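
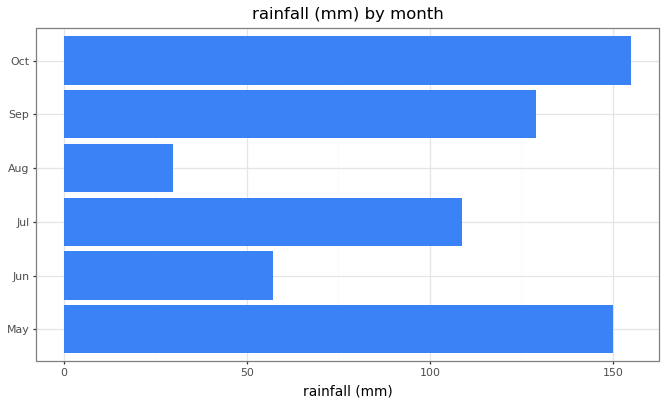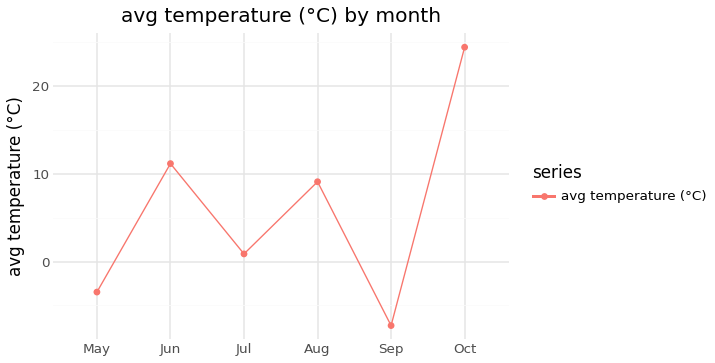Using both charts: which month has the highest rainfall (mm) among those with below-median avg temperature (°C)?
Chart 2 median avg temperature (°C) ≈ 5; below-median months: May, Jul, Sep. Among those, May has the highest rainfall (mm) (≈ 160).

May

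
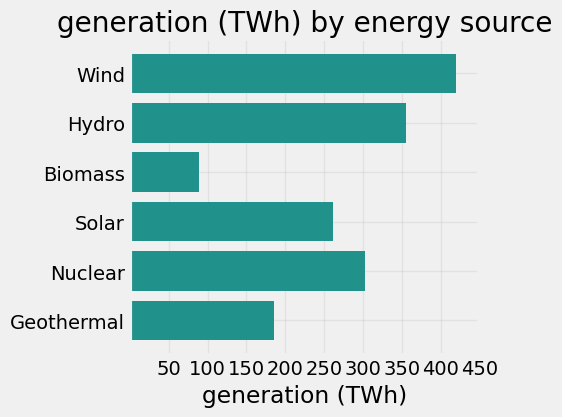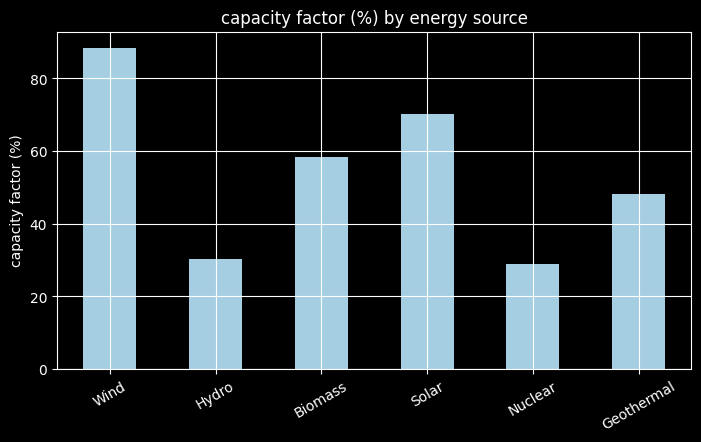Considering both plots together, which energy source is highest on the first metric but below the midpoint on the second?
Hydro

Chart 2 median capacity factor (%) ≈ 50; below-median energy sources: Hydro, Nuclear, Geothermal. Among those, Hydro has the highest generation (TWh) (≈ 350).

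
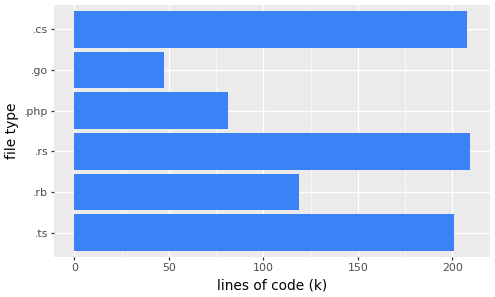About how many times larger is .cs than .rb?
≈ 1.67×

.cs ≈ 200, .rb ≈ 120; 200/120 ≈ 1.67.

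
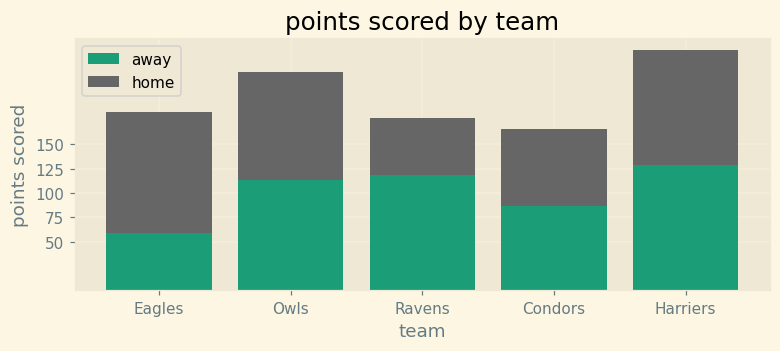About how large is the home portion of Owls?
≈ 100

home top ≈ 225, bottom ≈ 125; segment ≈ 100.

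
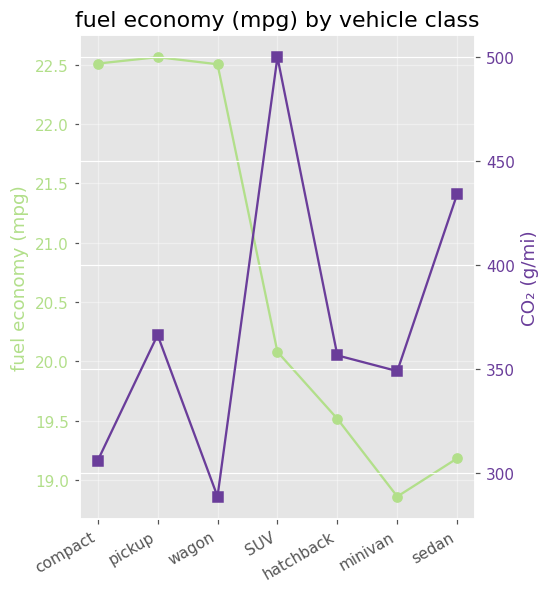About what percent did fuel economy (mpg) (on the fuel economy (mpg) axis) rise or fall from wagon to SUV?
wagon ≈ 22.5, SUV ≈ 20.0; (20.0 − 22.5) / 22.5 ≈ -11.1%.

≈ -11.1%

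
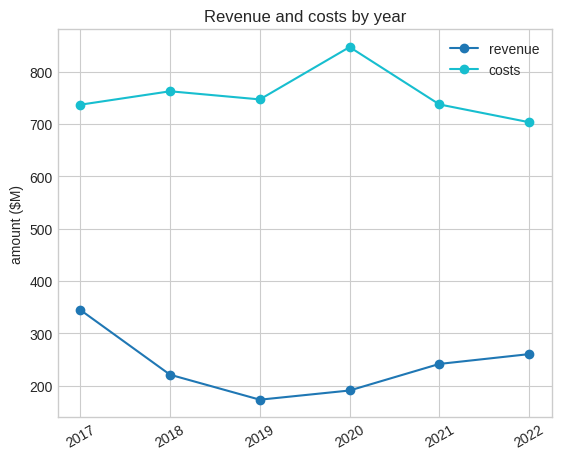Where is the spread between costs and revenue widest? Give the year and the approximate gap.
2020, ≈ 600 $M

2020: costs ≈ 800, revenue ≈ 200 → gap ≈ 600. Next-largest (2019) is only ≈ 500.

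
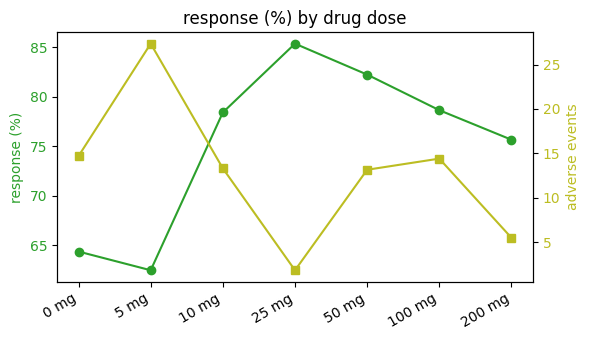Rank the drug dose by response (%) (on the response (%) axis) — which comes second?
50 mg

Top 3 (on the response (%) axis): 25 mg ≈ 86, 50 mg ≈ 82, 100 mg ≈ 78.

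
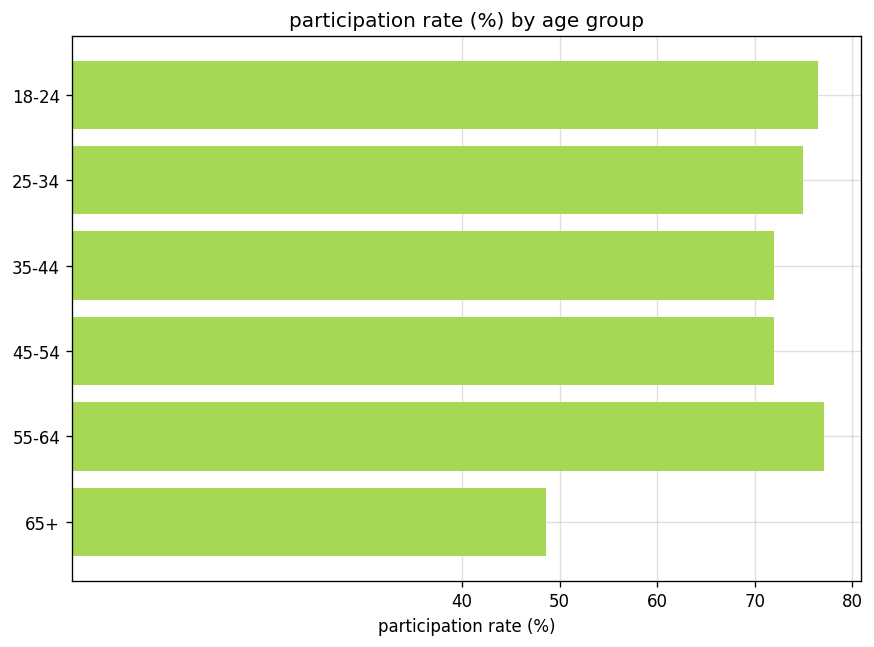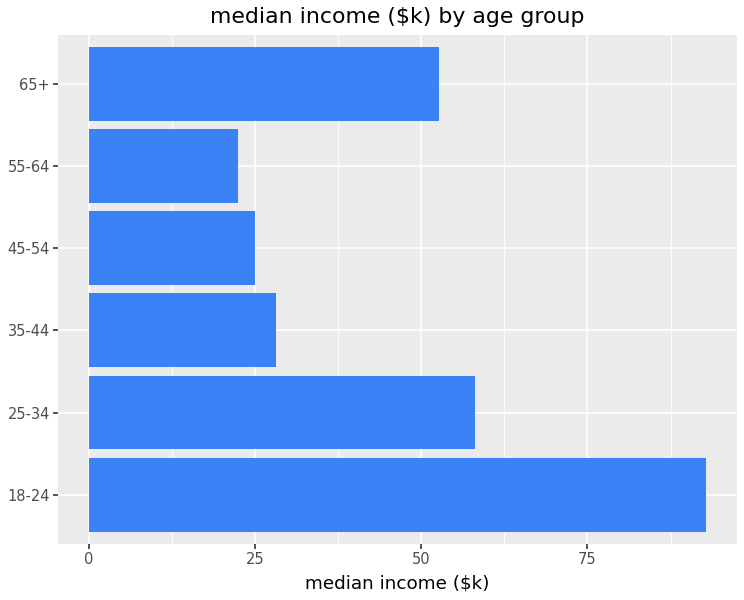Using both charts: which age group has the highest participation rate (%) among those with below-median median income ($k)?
Chart 2 median median income ($k) ≈ 40; below-median age groups: 35-44, 45-54, 55-64. Among those, 55-64 has the highest participation rate (%) (≈ 80).

55-64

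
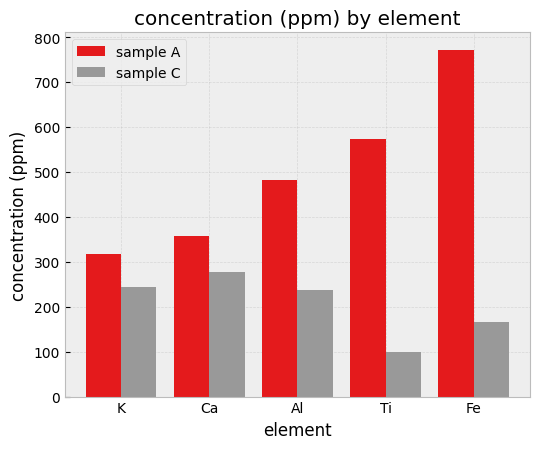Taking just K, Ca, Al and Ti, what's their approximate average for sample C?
(200 + 300 + 200 + 100) / 4 ≈ 200.

≈ 200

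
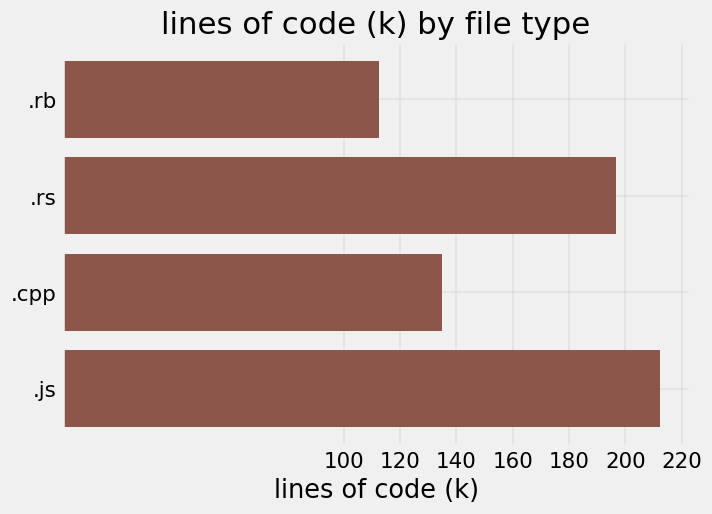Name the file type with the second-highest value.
Top 3: .js ≈ 220, .rs ≈ 200, .cpp ≈ 140.

.rs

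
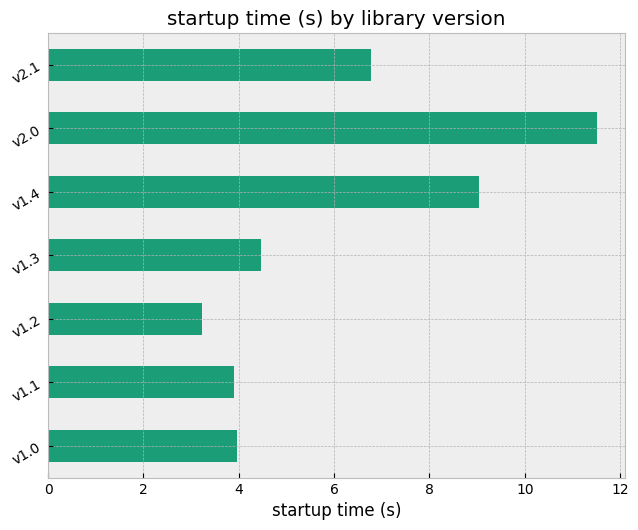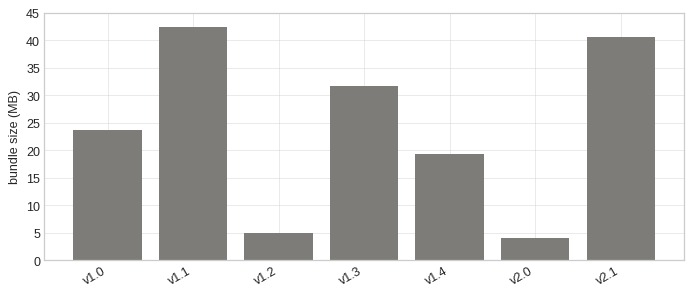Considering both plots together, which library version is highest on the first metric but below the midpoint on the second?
Chart 2 median bundle size (MB) ≈ 25; below-median library versions: v1.2, v1.4, v2.0. Among those, v2.0 has the highest startup time (s) (≈ 12).

v2.0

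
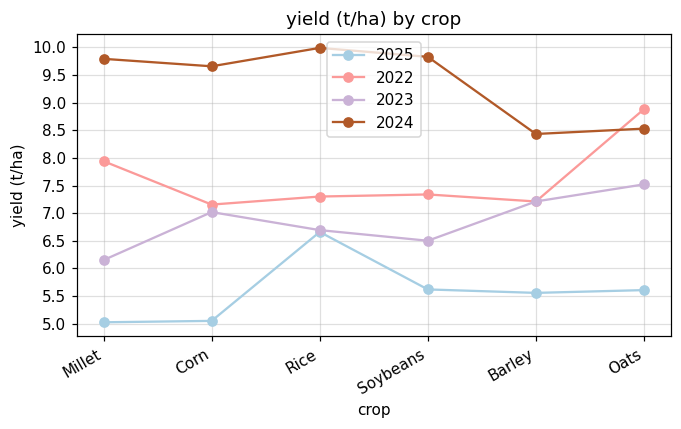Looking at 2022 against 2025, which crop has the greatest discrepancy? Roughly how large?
Oats: 2022 ≈ 9.0, 2025 ≈ 5.5 → gap ≈ 3.5. Next-largest (Millet) is only ≈ 3.0.

Oats, ≈ 3.5 t/ha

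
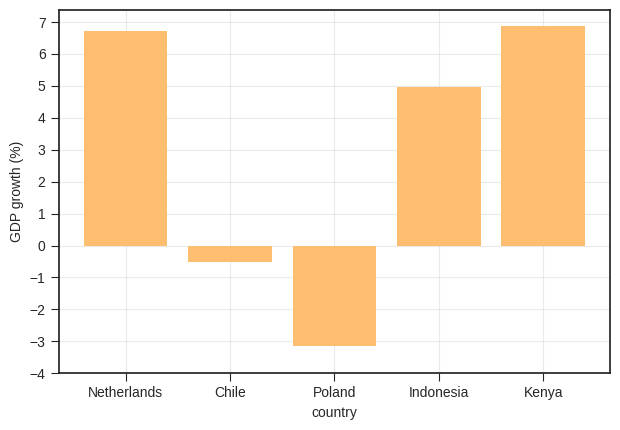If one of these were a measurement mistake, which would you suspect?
Poland

Poland ≈ -3; the rest sit between ≈ -1 and ≈ 7.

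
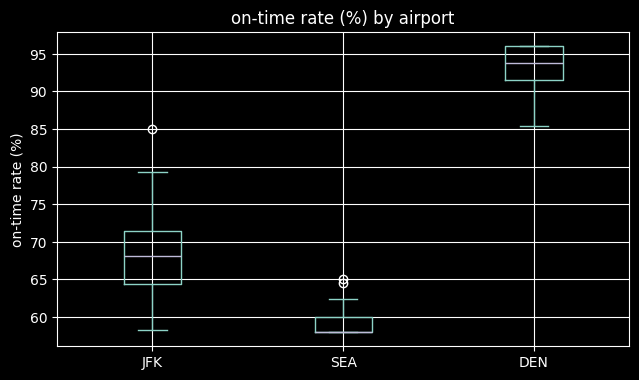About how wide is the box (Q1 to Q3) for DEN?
Q3 ≈ 95, Q1 ≈ 90; IQR ≈ 5.

≈ 5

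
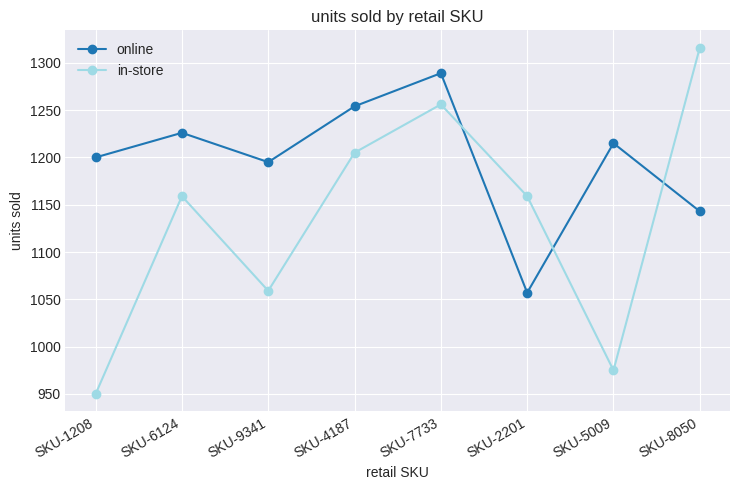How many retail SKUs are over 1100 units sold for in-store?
Above 1100: SKU-6124, SKU-4187, SKU-7733, SKU-2201, SKU-8050.

5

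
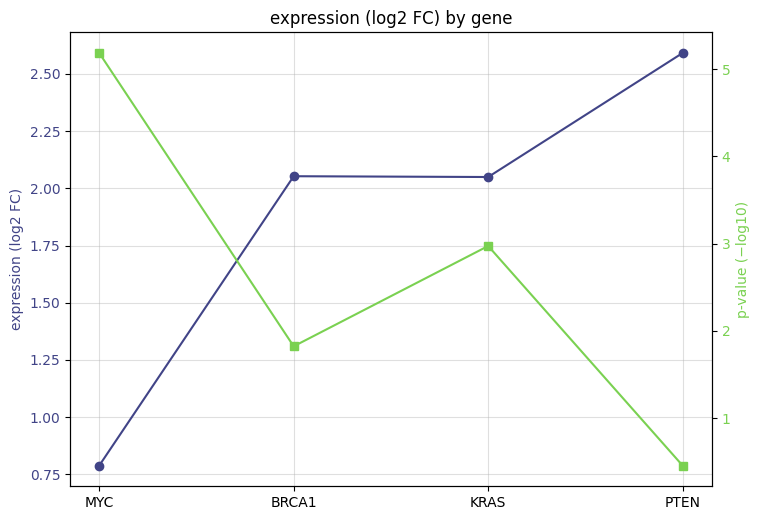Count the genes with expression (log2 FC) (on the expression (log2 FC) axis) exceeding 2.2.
Above 2.2: PTEN.

1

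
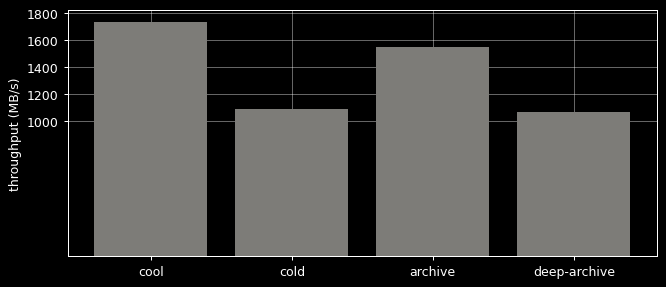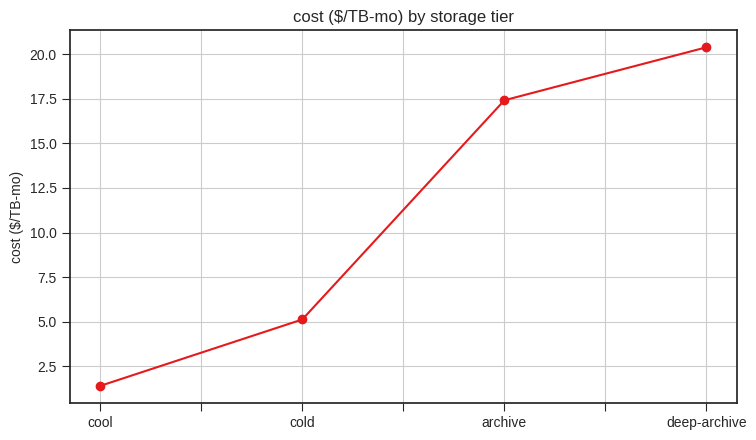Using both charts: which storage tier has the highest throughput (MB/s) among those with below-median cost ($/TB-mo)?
cool

Chart 2 median cost ($/TB-mo) ≈ 12; below-median storage tiers: cool, cold. Among those, cool has the highest throughput (MB/s) (≈ 1800).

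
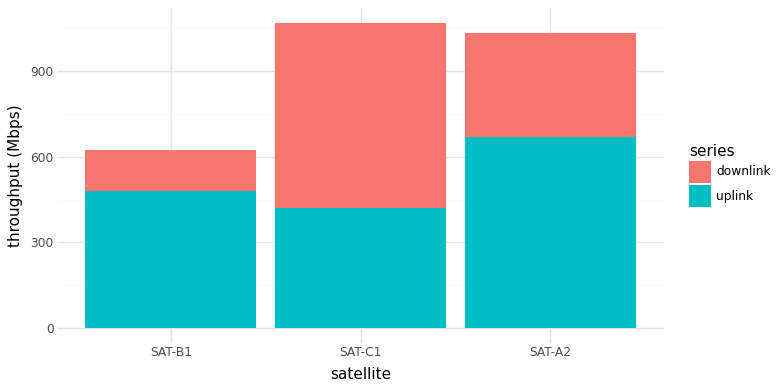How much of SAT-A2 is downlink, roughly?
downlink top ≈ 1000, bottom ≈ 700; segment ≈ 300.

≈ 300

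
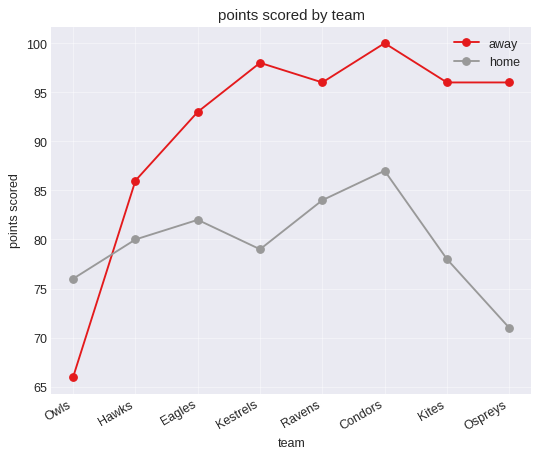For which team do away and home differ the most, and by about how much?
Ospreys, ≈ 25

Ospreys: away ≈ 95, home ≈ 70 → gap ≈ 25. Next-largest (Kestrels) is only ≈ 20.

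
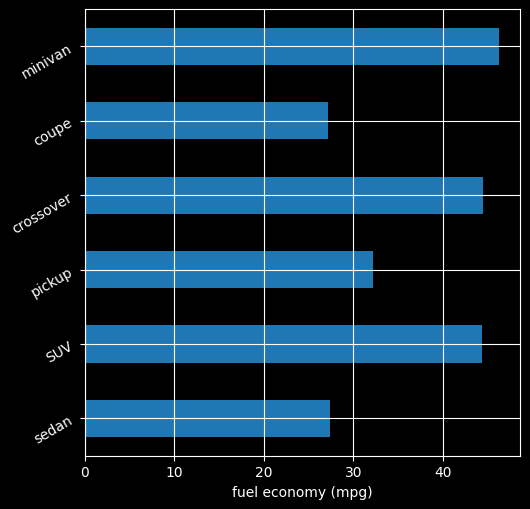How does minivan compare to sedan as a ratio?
≈ 1.8×

minivan ≈ 45, sedan ≈ 25; 45/25 ≈ 1.8.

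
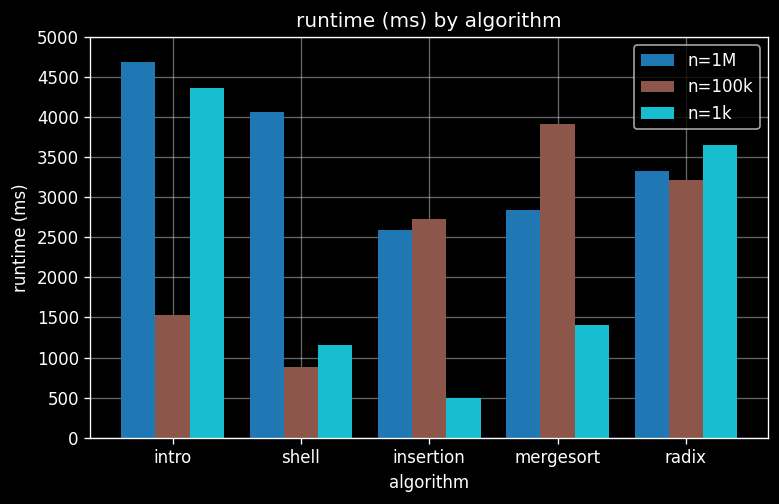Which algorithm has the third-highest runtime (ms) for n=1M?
radix

Top 4 for n=1M: intro ≈ 4500, shell ≈ 4000, radix ≈ 3500, mergesort ≈ 3000.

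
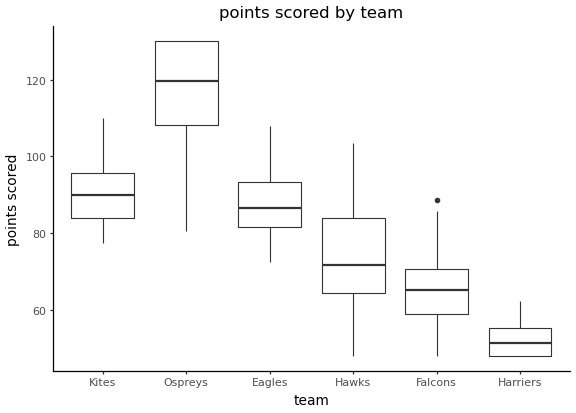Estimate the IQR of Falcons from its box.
≈ 10

Q3 ≈ 70, Q1 ≈ 60; IQR ≈ 10.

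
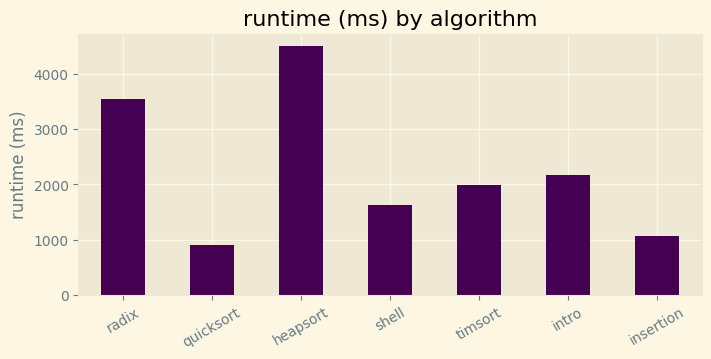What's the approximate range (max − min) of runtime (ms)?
Max heapsort ≈ 4500, min quicksort ≈ 1000; range ≈ 3500.

≈ 3500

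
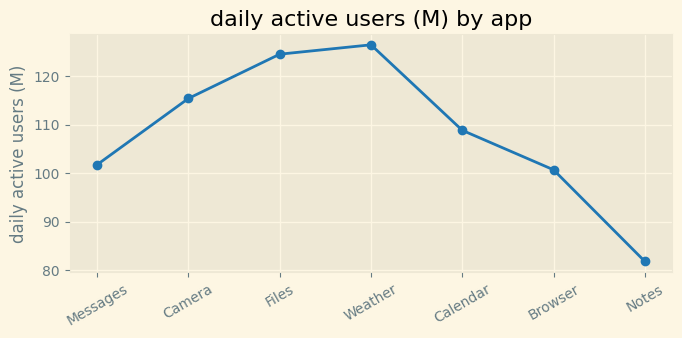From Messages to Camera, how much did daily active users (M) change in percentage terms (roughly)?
≈ +15%

Messages ≈ 100, Camera ≈ 115; (115 − 100) / 100 ≈ +15%.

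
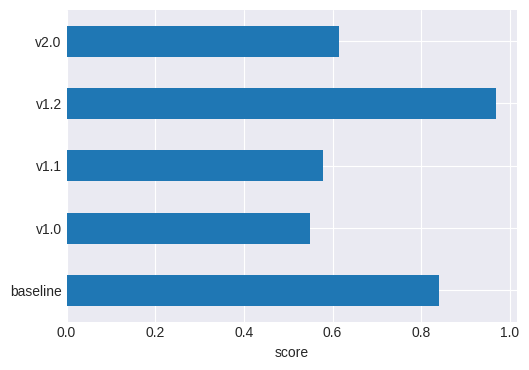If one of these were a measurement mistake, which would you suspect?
v1.2

v1.2 ≈ 1.0; the rest sit between ≈ 0.6 and ≈ 0.8.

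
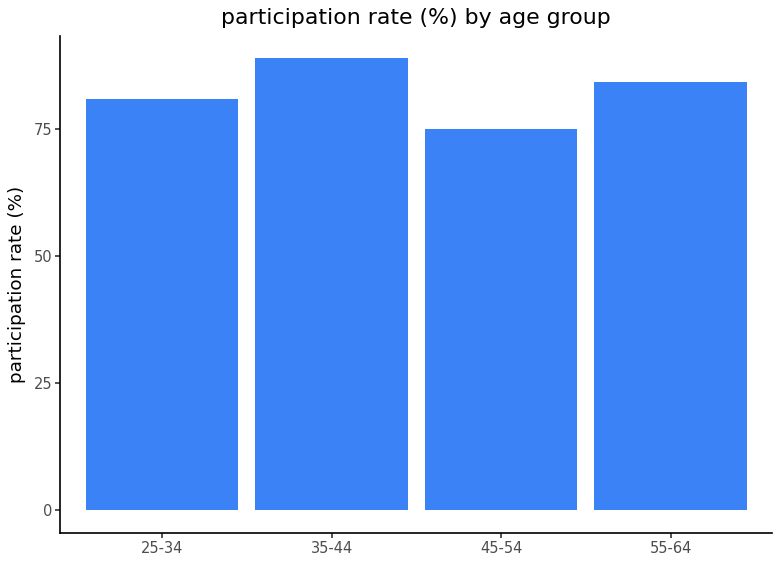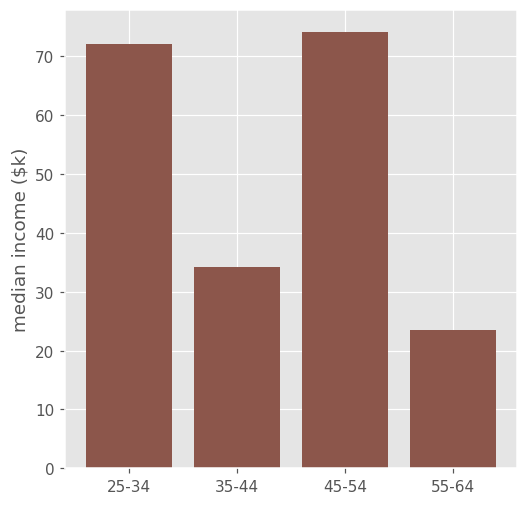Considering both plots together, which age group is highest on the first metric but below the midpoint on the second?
35-44

Chart 2 median median income ($k) ≈ 50; below-median age groups: 35-44, 55-64. Among those, 35-44 has the highest participation rate (%) (≈ 90).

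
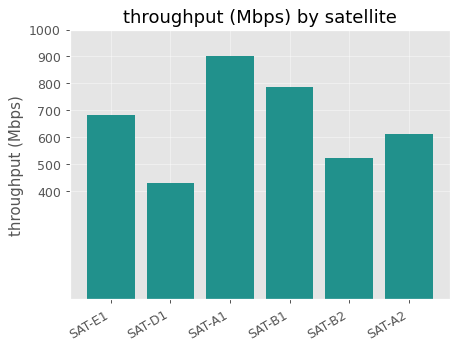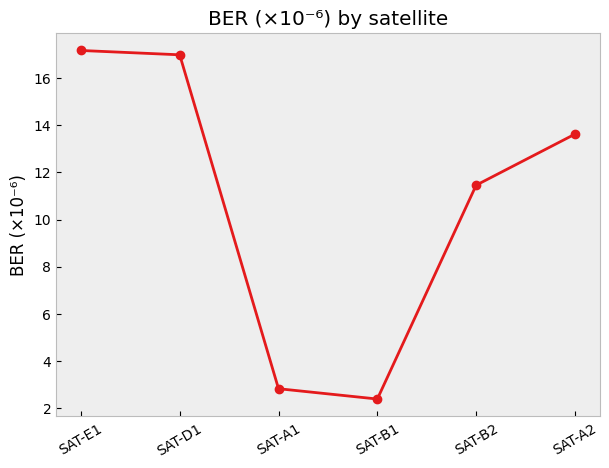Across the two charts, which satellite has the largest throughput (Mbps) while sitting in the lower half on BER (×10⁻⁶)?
SAT-A1

Chart 2 median BER (×10⁻⁶) ≈ 12; below-median satellites: SAT-A1, SAT-B1, SAT-B2. Among those, SAT-A1 has the highest throughput (Mbps) (≈ 900).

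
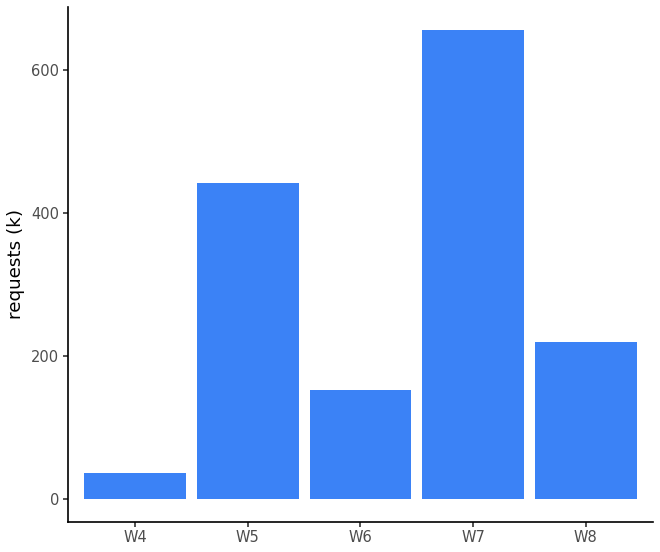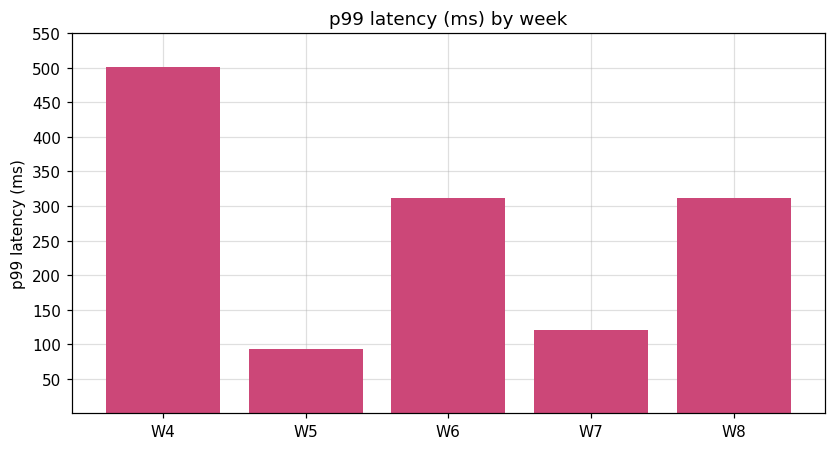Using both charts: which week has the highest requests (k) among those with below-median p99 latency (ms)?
W7

Chart 2 median p99 latency (ms) ≈ 300; below-median weeks: W5, W7. Among those, W7 has the highest requests (k) (≈ 700).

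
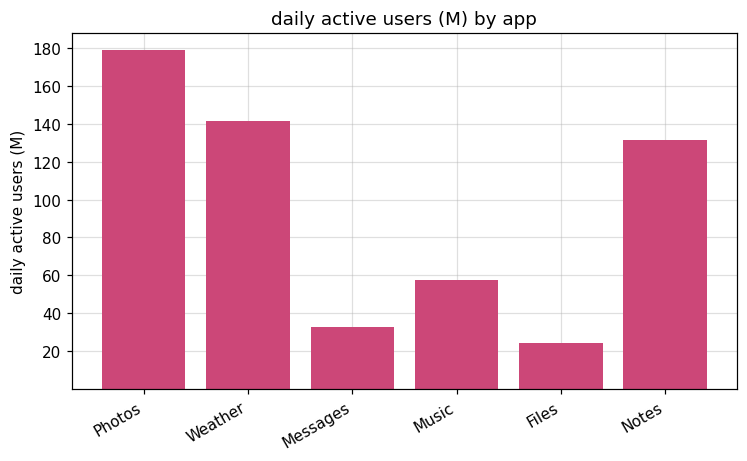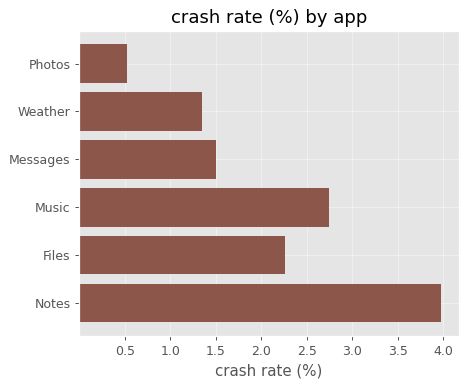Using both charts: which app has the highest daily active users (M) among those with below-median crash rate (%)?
Photos

Chart 2 median crash rate (%) ≈ 2; below-median apps: Photos, Weather, Messages. Among those, Photos has the highest daily active users (M) (≈ 180).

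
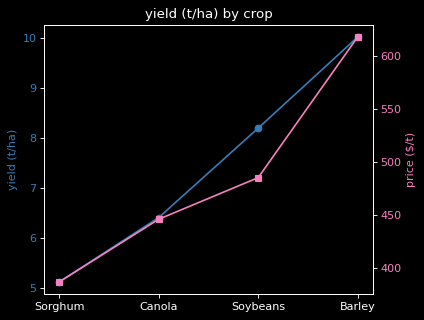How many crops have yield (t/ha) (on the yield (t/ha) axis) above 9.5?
Above 9.5: Barley.

1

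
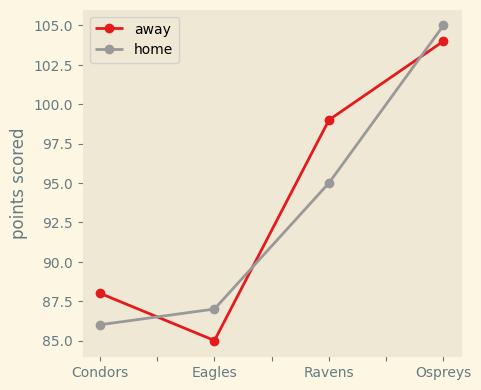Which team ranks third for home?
Eagles

Top 4 for home: Ospreys ≈ 104, Ravens ≈ 96, Eagles ≈ 88, Condors ≈ 86.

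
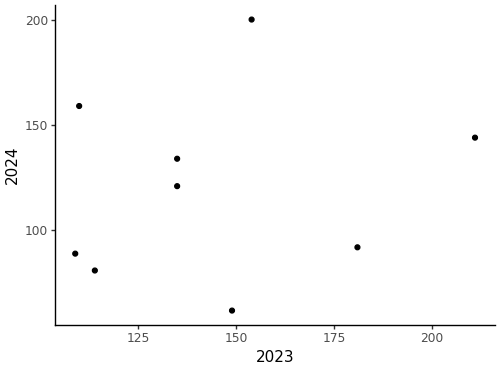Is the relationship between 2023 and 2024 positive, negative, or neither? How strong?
Points are roughly uncorrelated; weak (|r| ≈ 0.2).

no clear correlation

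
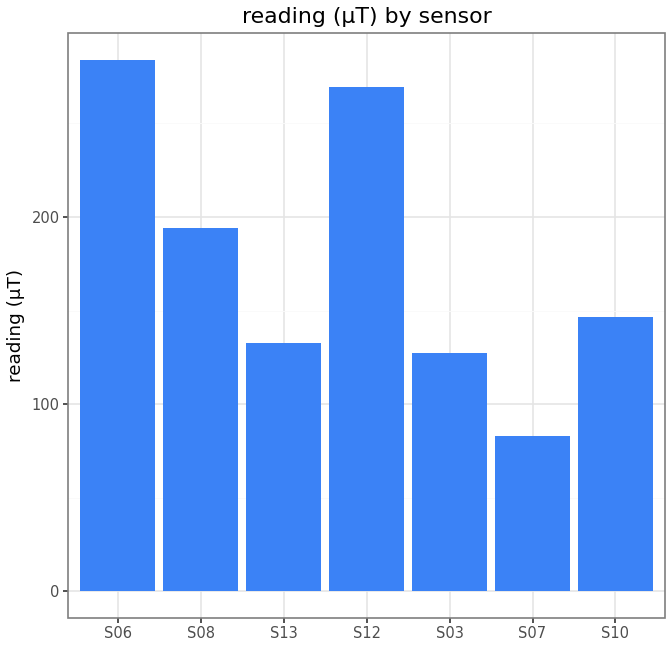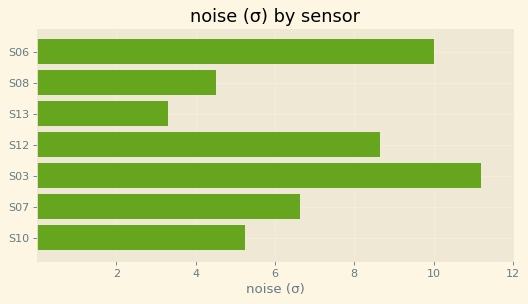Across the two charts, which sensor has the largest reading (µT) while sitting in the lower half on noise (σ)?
Chart 2 median noise (σ) ≈ 6; below-median sensors: S08, S13, S10. Among those, S08 has the highest reading (µT) (≈ 200).

S08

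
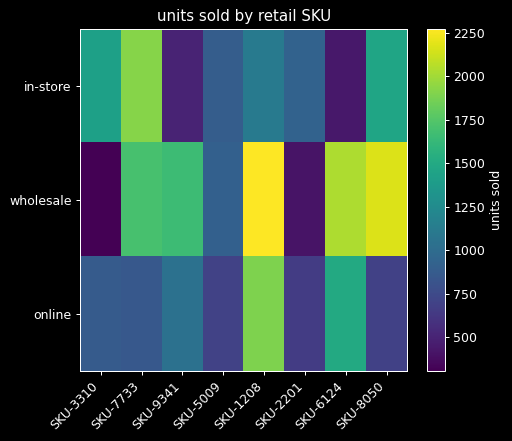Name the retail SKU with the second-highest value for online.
SKU-6124

Top 3 for online: SKU-1208 ≈ 1800, SKU-6124 ≈ 1600, SKU-9341 ≈ 1000.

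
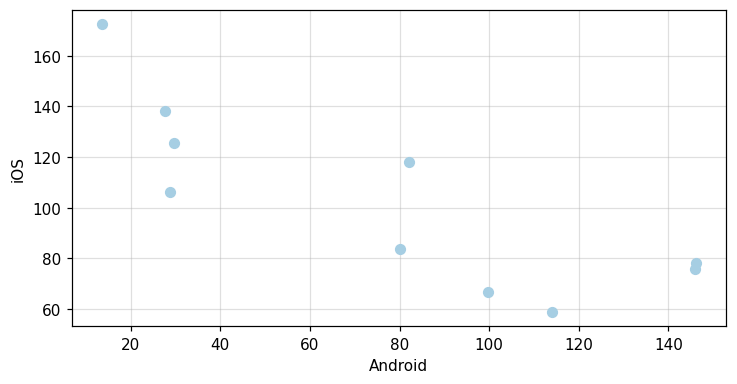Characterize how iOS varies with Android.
Points are negatively correlated; strong (|r| ≈ 0.8).

negative, strong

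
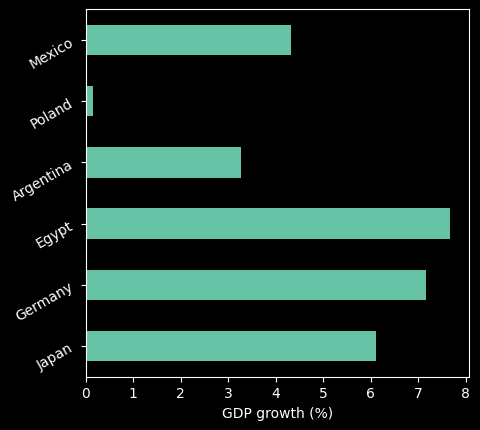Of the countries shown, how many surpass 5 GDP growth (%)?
Above 5: Japan, Germany, Egypt.

3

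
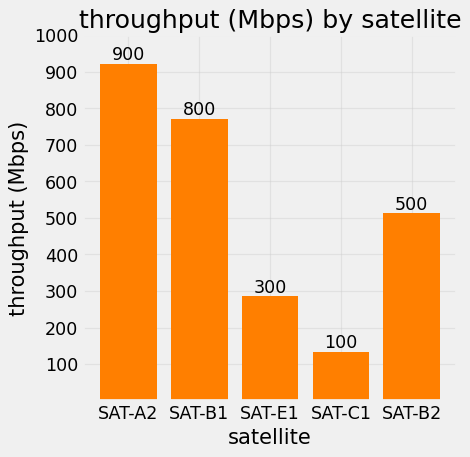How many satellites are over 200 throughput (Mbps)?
Above 200: SAT-A2, SAT-B1, SAT-E1, SAT-B2.

4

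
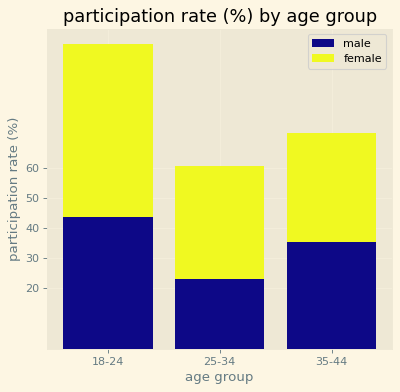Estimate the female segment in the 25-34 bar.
≈ 40

female top ≈ 60, bottom ≈ 20; segment ≈ 40.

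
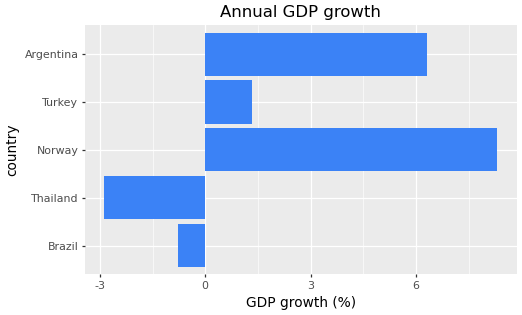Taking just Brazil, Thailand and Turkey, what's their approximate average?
(-1 + -3 + 1) / 3 ≈ -1.

≈ -1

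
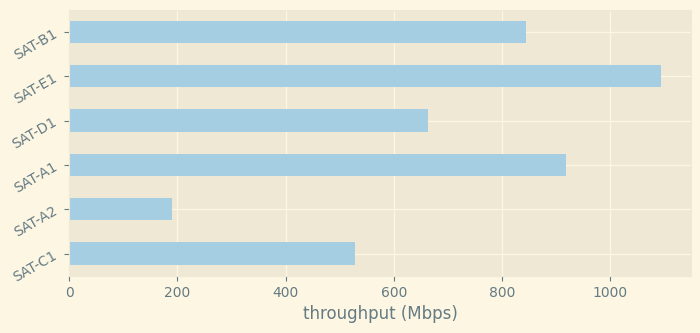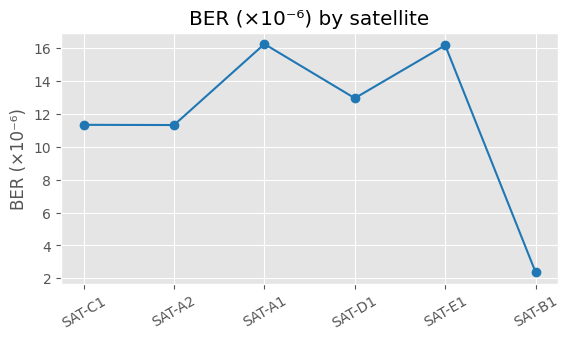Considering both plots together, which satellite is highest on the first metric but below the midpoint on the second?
Chart 2 median BER (×10⁻⁶) ≈ 12; below-median satellites: SAT-C1, SAT-A2, SAT-B1. Among those, SAT-B1 has the highest throughput (Mbps) (≈ 800).

SAT-B1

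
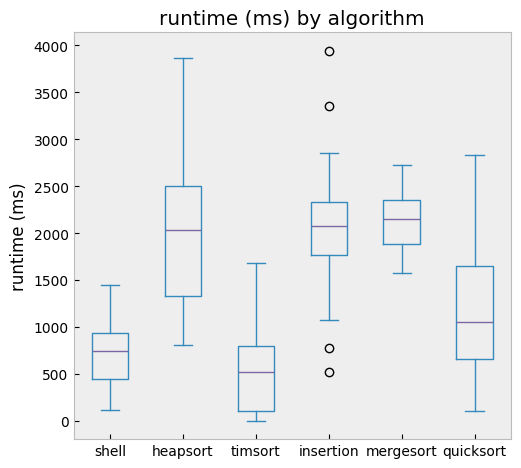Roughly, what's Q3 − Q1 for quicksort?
≈ 1000

Q3 ≈ 1600, Q1 ≈ 600; IQR ≈ 1000.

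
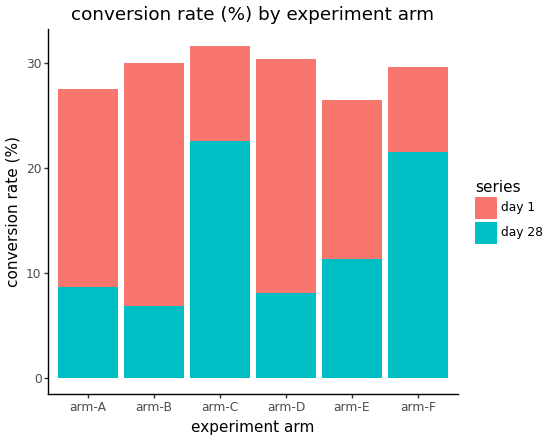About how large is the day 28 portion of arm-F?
day 28 top ≈ 20, bottom ≈ 0; segment ≈ 20.

≈ 20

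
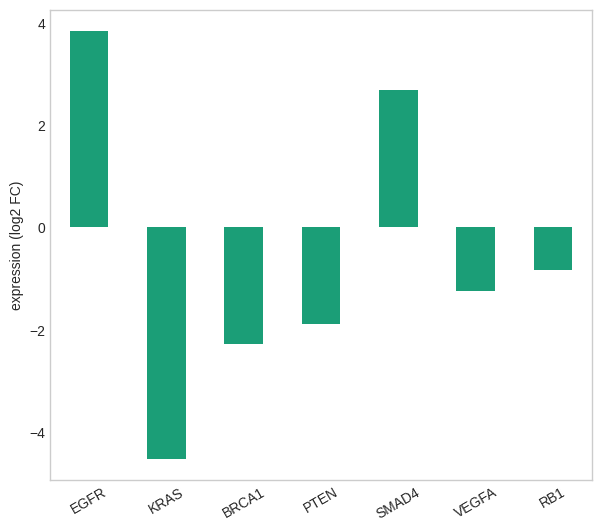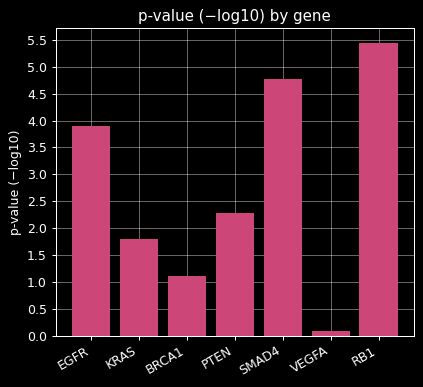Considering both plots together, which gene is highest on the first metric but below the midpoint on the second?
VEGFA

Chart 2 median p-value (−log10) ≈ 2.5; below-median genes: KRAS, BRCA1, VEGFA. Among those, VEGFA has the highest expression (log2 FC) (≈ -1).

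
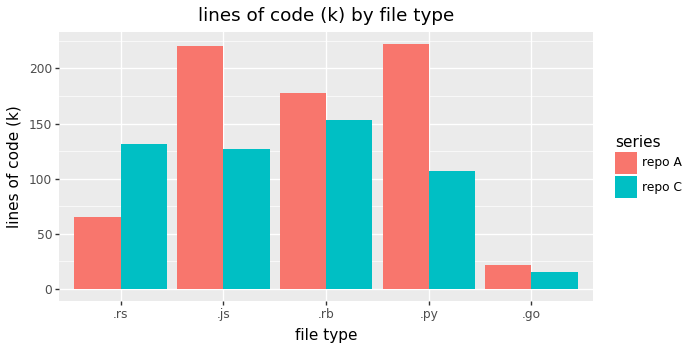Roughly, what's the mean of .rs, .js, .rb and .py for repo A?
(60 + 220 + 180 + 220) / 4 ≈ 170.

≈ 170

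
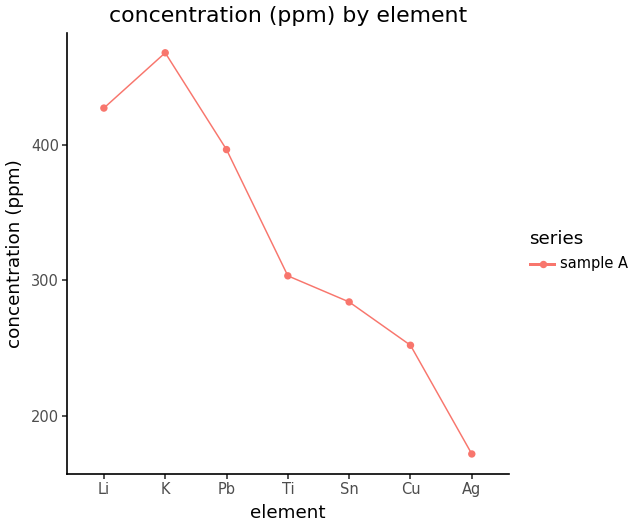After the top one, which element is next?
Top 3: K ≈ 475, Li ≈ 425, Pb ≈ 400.

Li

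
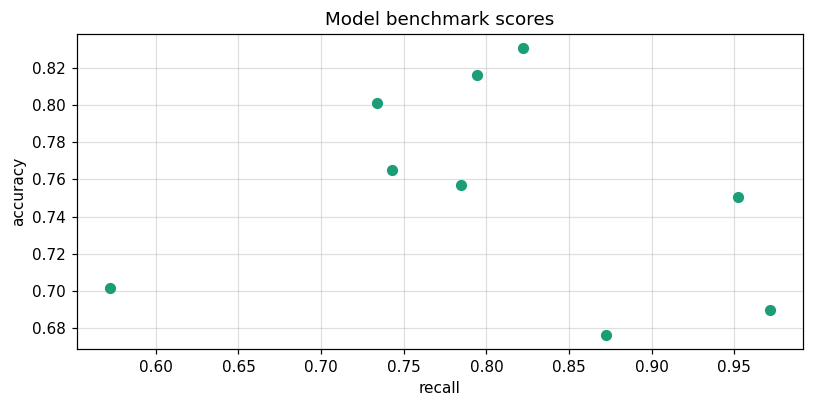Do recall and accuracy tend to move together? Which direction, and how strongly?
Points are roughly uncorrelated; weak (|r| ≈ 0.1).

no clear correlation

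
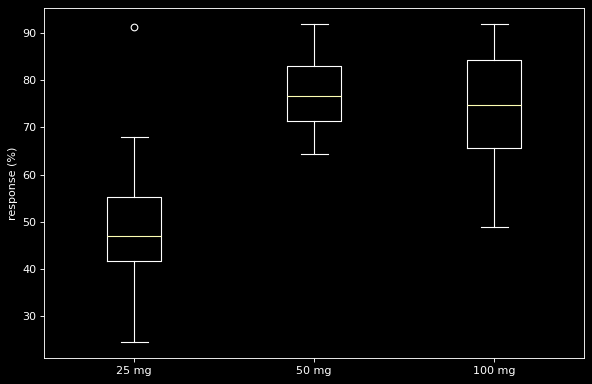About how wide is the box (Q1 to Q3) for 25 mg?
Q3 ≈ 55, Q1 ≈ 40; IQR ≈ 15.

≈ 15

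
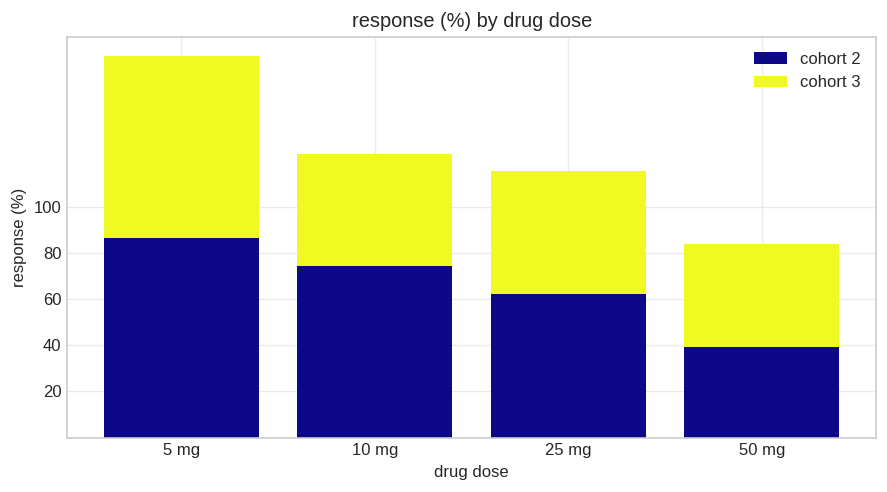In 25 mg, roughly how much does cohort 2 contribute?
≈ 60

cohort 2 top ≈ 60, bottom ≈ 0; segment ≈ 60.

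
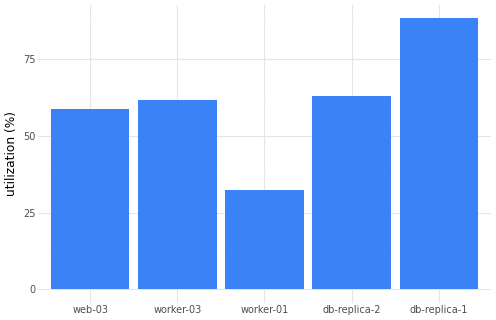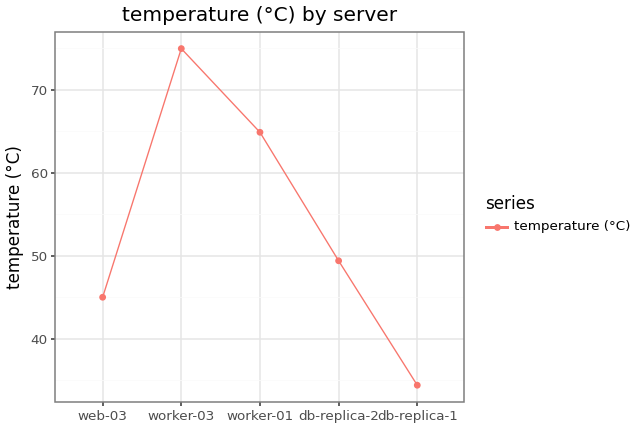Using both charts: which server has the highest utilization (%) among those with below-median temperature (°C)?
Chart 2 median temperature (°C) ≈ 50; below-median servers: web-03, db-replica-1. Among those, db-replica-1 has the highest utilization (%) (≈ 90).

db-replica-1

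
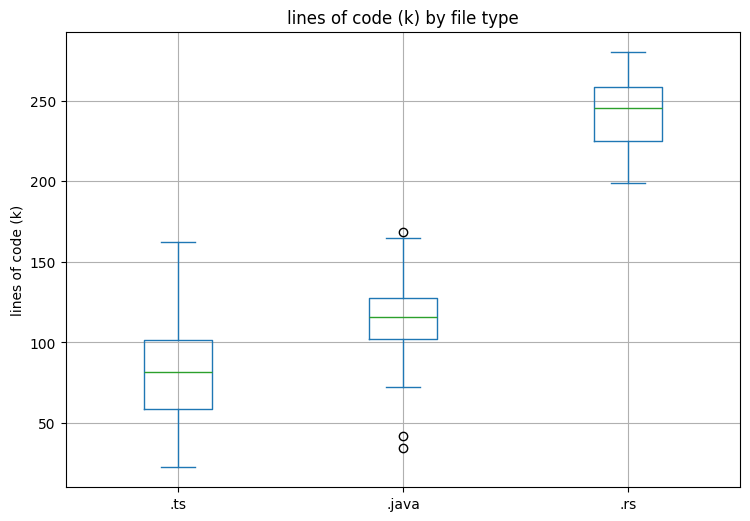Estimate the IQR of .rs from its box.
≈ 40

Q3 ≈ 260, Q1 ≈ 220; IQR ≈ 40.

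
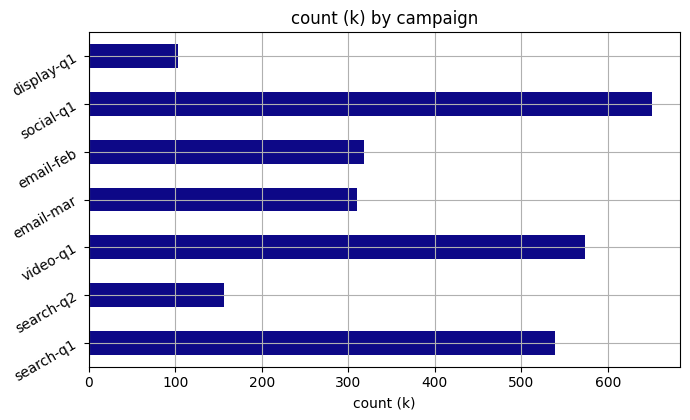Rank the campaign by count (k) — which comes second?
video-q1

Top 3: social-q1 ≈ 700, video-q1 ≈ 600, search-q1 ≈ 500.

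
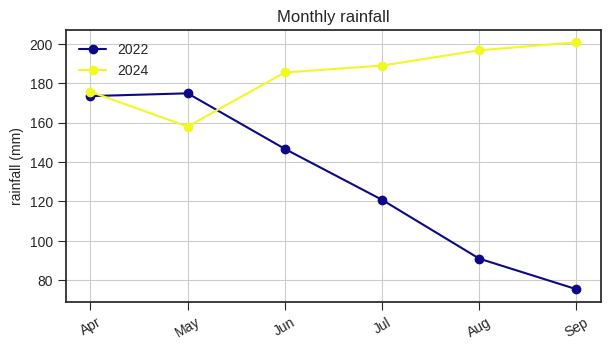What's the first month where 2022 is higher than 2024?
Apr: 2022 ≈ 180 vs 2024 ≈ 180 (not yet); May: 2022 ≈ 180 vs 2024 ≈ 160 (first crossover).

May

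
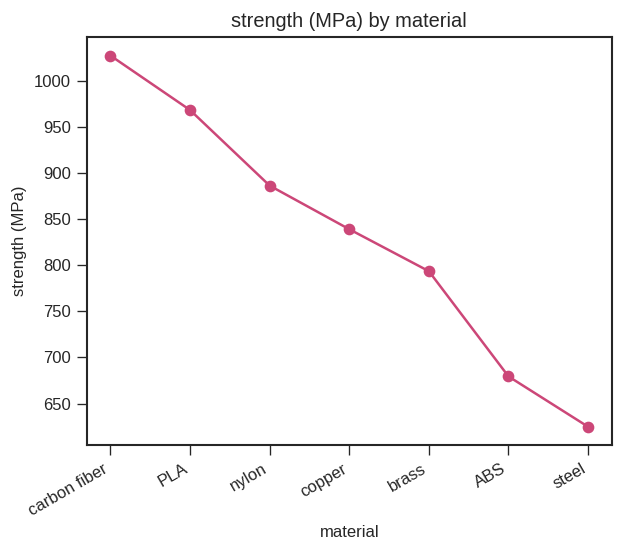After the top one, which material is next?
PLA

Top 3: carbon fiber ≈ 1050, PLA ≈ 950, nylon ≈ 900.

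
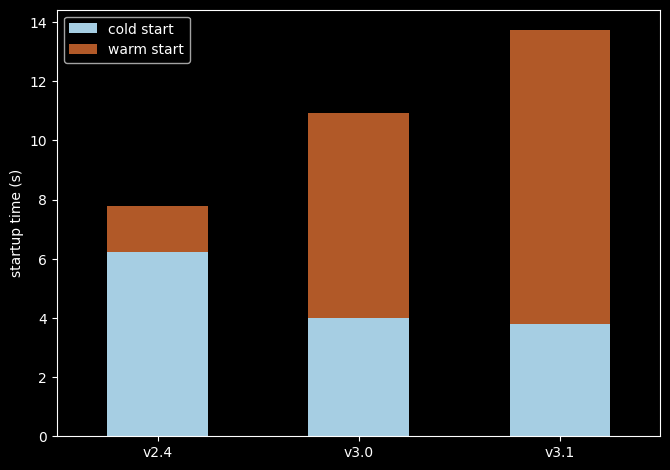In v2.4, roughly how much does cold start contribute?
cold start top ≈ 6, bottom ≈ 0; segment ≈ 6.

≈ 6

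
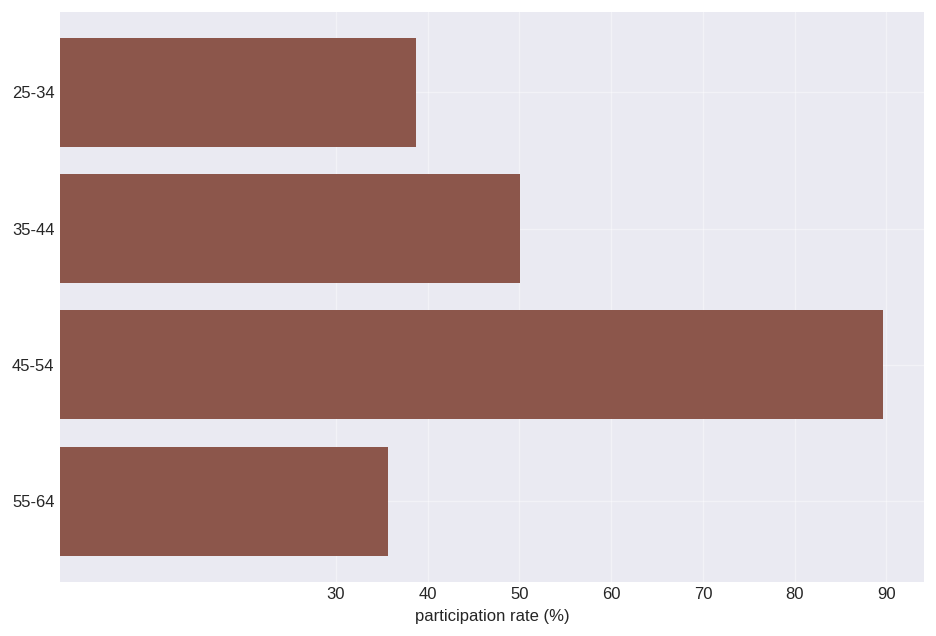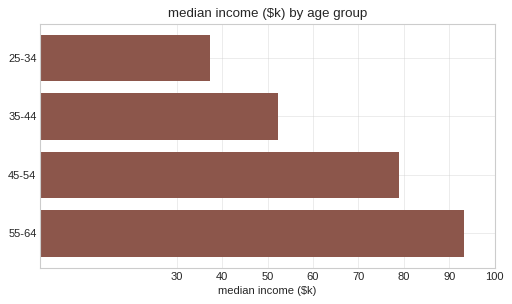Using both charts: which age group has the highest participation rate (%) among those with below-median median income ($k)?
35-44

Chart 2 median median income ($k) ≈ 70; below-median age groups: 25-34, 35-44. Among those, 35-44 has the highest participation rate (%) (≈ 50).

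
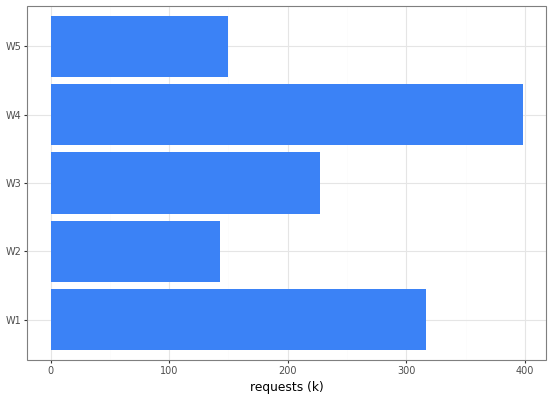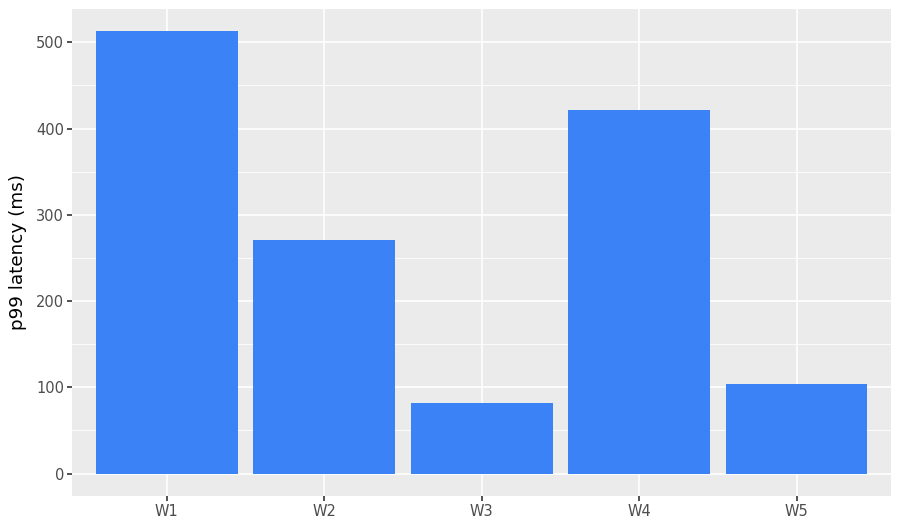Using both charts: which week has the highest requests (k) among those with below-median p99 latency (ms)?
W3

Chart 2 median p99 latency (ms) ≈ 250; below-median weeks: W3, W5. Among those, W3 has the highest requests (k) (≈ 250).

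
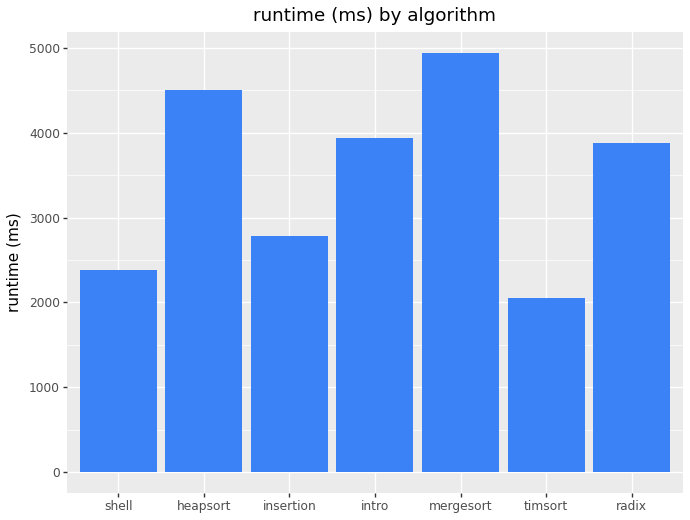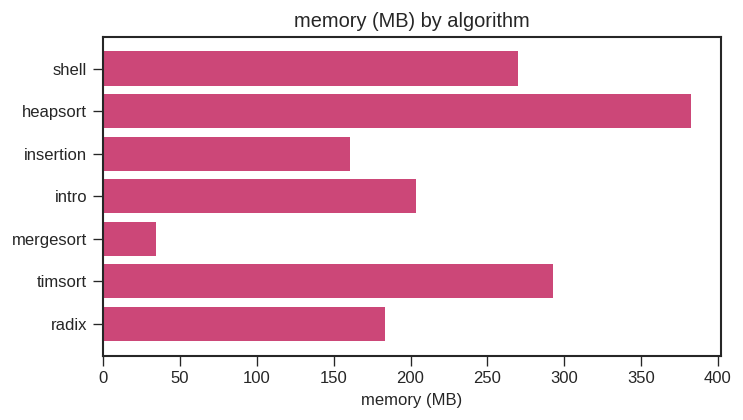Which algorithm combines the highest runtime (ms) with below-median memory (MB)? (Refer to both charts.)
mergesort

Chart 2 median memory (MB) ≈ 200; below-median algorithms: insertion, mergesort, radix. Among those, mergesort has the highest runtime (ms) (≈ 5000).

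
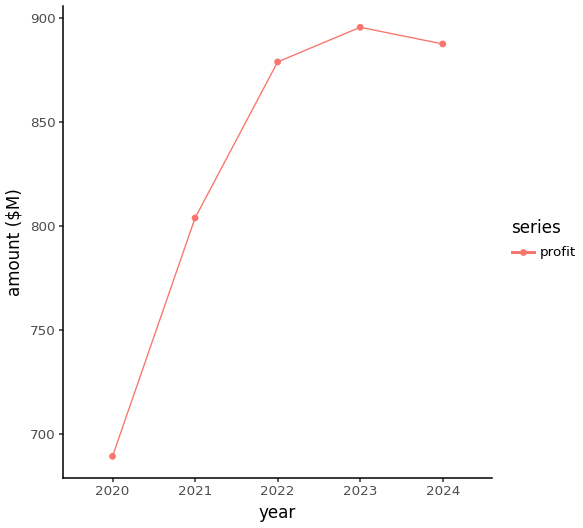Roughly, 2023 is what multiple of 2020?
2023 ≈ 900, 2020 ≈ 680; 900/680 ≈ 1.32.

≈ 1.32×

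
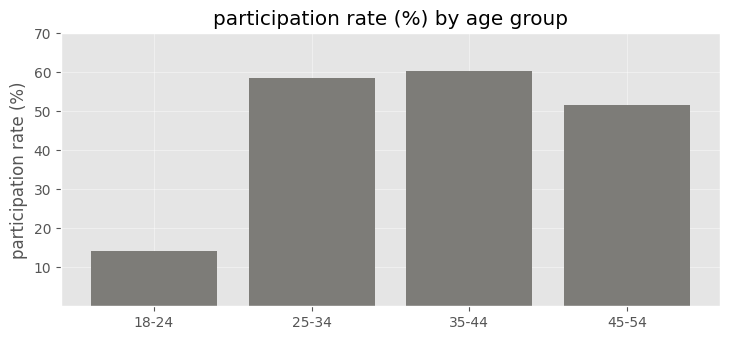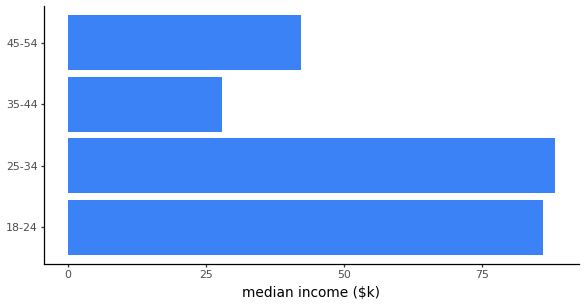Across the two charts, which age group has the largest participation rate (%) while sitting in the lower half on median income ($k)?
35-44

Chart 2 median median income ($k) ≈ 60; below-median age groups: 35-44, 45-54. Among those, 35-44 has the highest participation rate (%) (≈ 60).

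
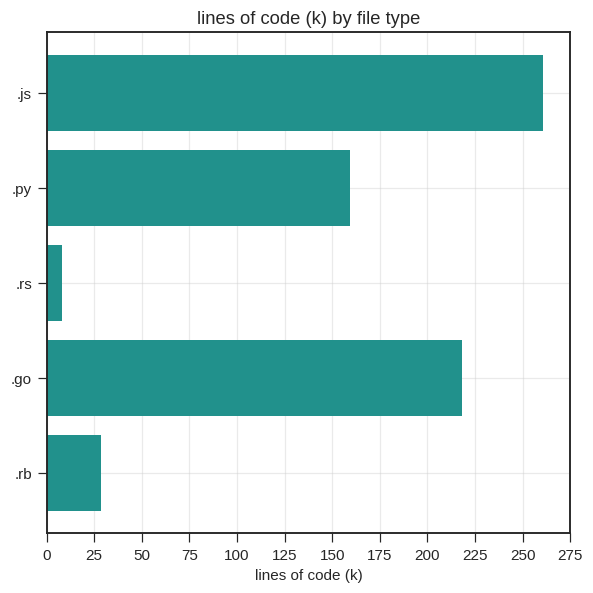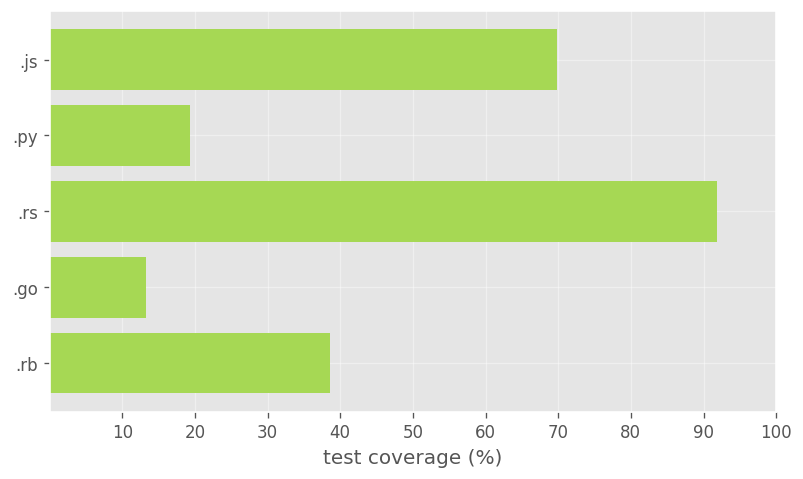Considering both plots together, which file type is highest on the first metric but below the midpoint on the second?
Chart 2 median test coverage (%) ≈ 40; below-median file types: .py, .go. Among those, .go has the highest lines of code (k) (≈ 225).

.go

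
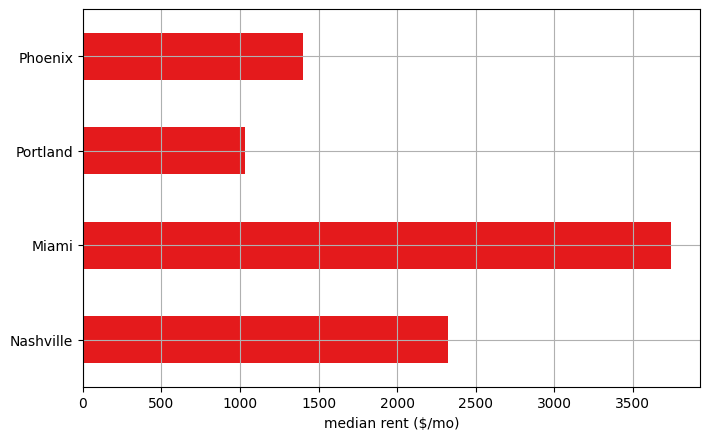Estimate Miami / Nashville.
Miami ≈ 3500, Nashville ≈ 2500; 3500/2500 ≈ 1.4.

≈ 1.4×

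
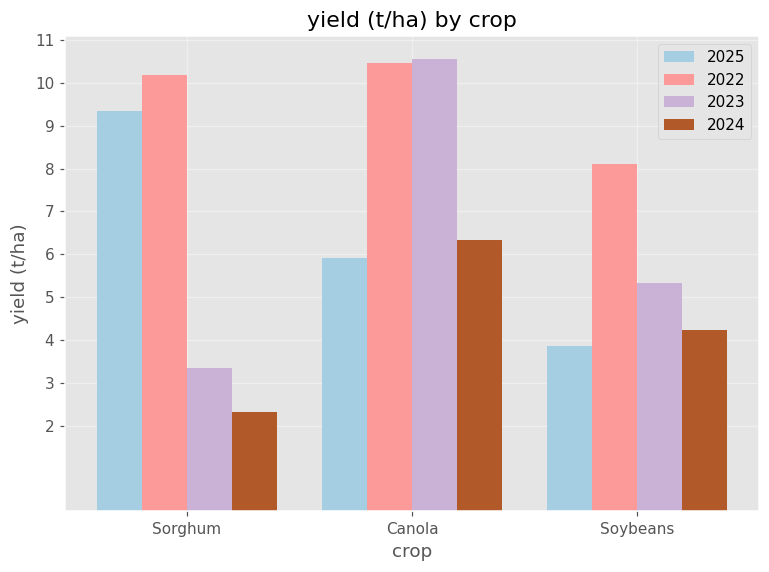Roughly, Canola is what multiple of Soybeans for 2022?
Canola ≈ 10, Soybeans ≈ 8; 10/8 ≈ 1.25.

≈ 1.25×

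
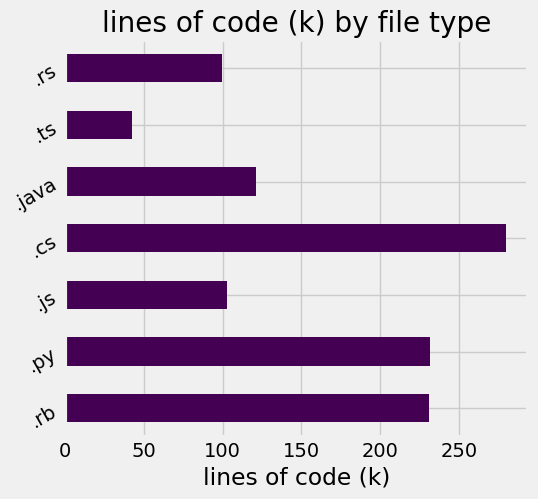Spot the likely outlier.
.cs

.cs ≈ 275; the rest sit between ≈ 50 and ≈ 225.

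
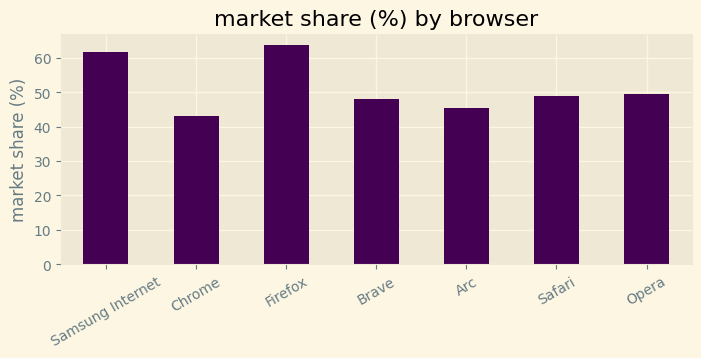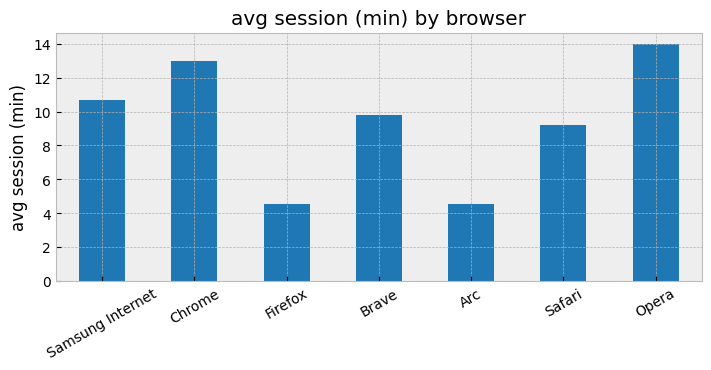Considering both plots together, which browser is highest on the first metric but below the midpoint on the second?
Chart 2 median avg session (min) ≈ 10; below-median browsers: Firefox, Arc, Safari. Among those, Firefox has the highest market share (%) (≈ 60).

Firefox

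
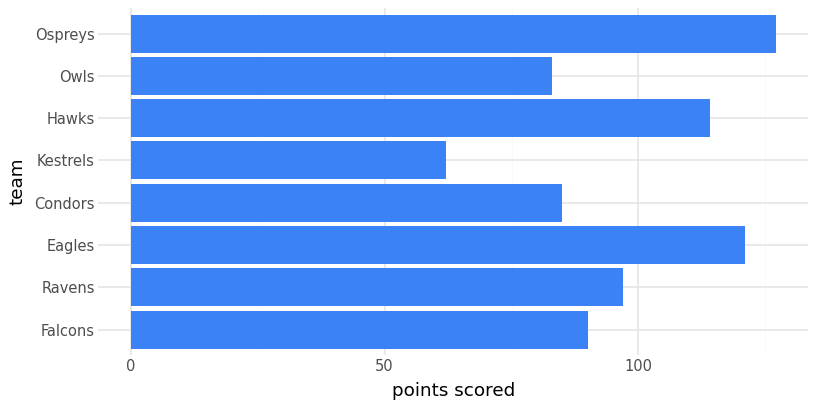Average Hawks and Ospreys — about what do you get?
≈ 120

(120 + 120) / 2 ≈ 120.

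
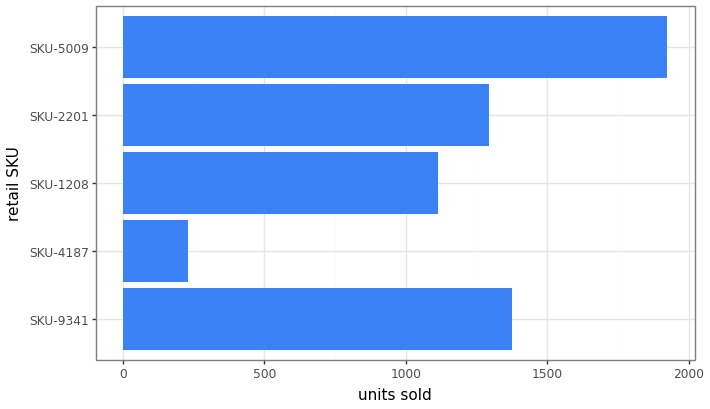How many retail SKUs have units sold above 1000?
4

Above 1000: SKU-9341, SKU-1208, SKU-2201, SKU-5009.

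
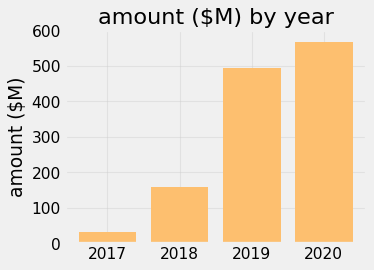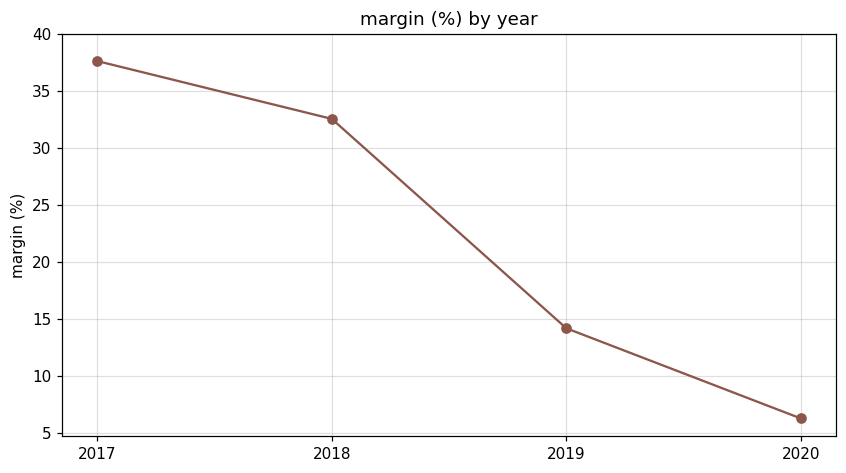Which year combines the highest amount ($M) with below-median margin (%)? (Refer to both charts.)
Chart 2 median margin (%) ≈ 25; below-median years: 2019, 2020. Among those, 2020 has the highest amount ($M) (≈ 600).

2020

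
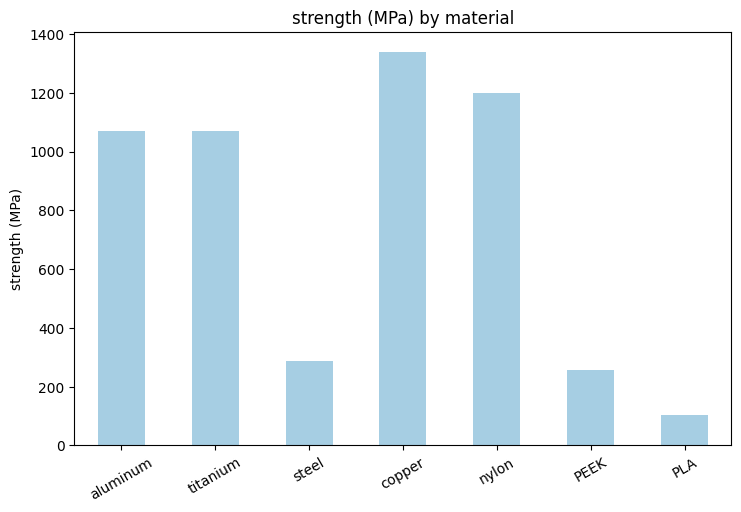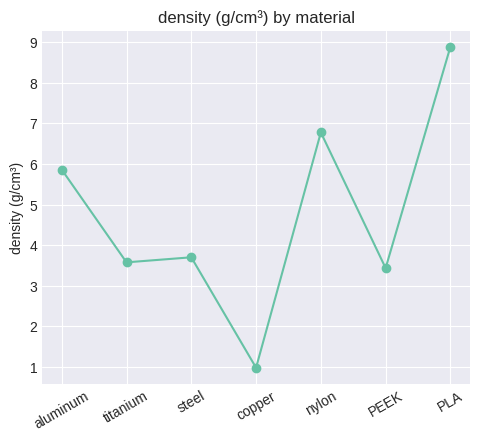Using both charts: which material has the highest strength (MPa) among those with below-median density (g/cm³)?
copper

Chart 2 median density (g/cm³) ≈ 4; below-median materials: titanium, copper, PEEK. Among those, copper has the highest strength (MPa) (≈ 1400).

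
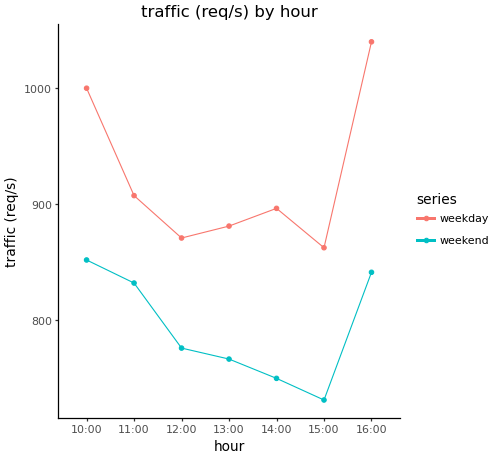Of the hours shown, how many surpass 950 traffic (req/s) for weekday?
Above 950: 10:00, 16:00.

2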